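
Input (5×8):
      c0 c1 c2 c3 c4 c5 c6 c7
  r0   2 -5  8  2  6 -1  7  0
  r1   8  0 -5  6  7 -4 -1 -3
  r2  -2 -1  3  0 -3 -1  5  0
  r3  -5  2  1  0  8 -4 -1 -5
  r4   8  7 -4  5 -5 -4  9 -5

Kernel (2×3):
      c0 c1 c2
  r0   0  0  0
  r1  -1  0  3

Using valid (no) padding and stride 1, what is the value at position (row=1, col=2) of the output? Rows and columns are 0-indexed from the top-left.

The receptive field on the input at this output position is [-5 6 7 / 3 0 -3]. Elementwise product with the kernel and sum: 3·-1 + -3·3.

-12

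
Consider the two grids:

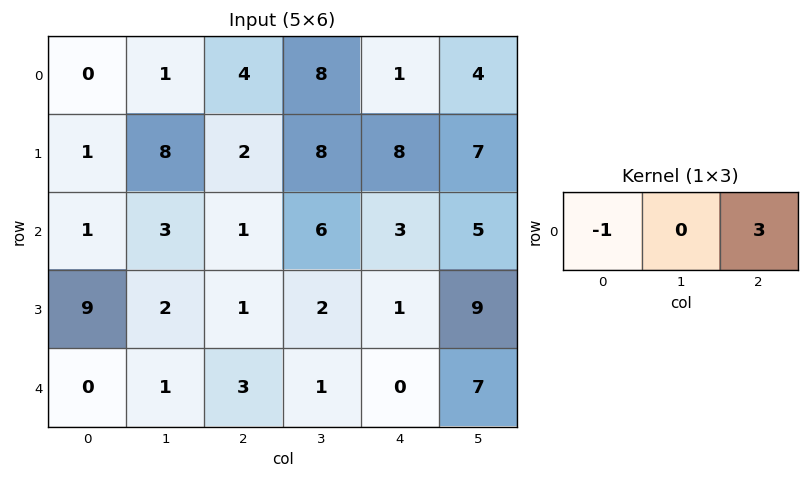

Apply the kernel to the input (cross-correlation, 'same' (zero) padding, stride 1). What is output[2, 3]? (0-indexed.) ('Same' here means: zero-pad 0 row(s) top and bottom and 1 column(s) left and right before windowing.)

The receptive field on the zero-padded input at this output position is [1 6 3]. Elementwise product with the kernel and sum: 1·-1 + 3·3.

8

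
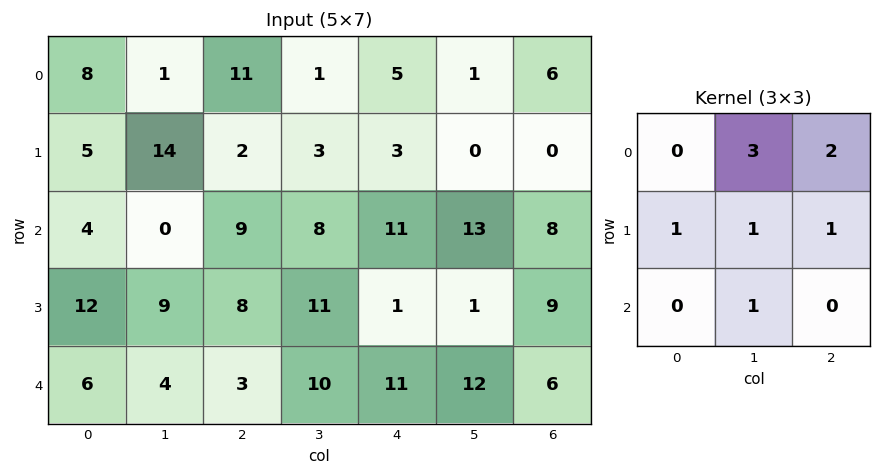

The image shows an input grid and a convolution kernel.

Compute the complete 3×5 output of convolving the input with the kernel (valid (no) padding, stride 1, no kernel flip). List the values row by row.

Output[0,0]: The receptive field on the input at this output position is [8 1 11 / 5 14 2 / 4 0 9]. Elementwise product with the kernel and sum: 1·3 + 11·2 + 5·1 + 14·1 + 2·1 + 0·1.

46 63 29 34 31
68 37 54 42 33
51 74 76 83 78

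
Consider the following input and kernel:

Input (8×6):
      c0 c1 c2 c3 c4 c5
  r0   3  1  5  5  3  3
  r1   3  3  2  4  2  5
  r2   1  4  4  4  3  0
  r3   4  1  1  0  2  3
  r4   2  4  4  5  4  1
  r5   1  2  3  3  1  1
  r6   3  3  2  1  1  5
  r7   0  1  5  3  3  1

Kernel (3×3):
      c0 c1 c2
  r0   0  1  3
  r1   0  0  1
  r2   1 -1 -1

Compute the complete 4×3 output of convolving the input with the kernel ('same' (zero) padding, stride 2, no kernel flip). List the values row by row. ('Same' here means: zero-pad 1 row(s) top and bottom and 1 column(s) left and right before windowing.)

Output[0,0]: The receptive field on the zero-padded input at this output position is [0 0 0 / 0 3 1 / 0 3 3]. Elementwise product with the kernel and sum: 0·1 + 0·3 + 1·1 + 0·1 + 3·-1 + 3·-1.

-5 2 0
11 18 12
8 2 13
9 6 8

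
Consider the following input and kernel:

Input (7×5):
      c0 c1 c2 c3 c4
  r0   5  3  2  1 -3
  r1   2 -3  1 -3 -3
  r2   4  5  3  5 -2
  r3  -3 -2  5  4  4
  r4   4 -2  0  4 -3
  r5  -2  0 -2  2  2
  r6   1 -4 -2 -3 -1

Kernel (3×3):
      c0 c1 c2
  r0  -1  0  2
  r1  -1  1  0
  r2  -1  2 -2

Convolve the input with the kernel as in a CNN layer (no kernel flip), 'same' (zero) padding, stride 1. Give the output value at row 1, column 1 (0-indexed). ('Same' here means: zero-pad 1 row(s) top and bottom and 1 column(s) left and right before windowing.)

-6

The receptive field on the zero-padded input at this output position is [5 3 2 / 2 -3 1 / 4 5 3]. Elementwise product with the kernel and sum: 5·-1 + 2·2 + 2·-1 + -3·1 + 4·-1 + 5·2 + 3·-2.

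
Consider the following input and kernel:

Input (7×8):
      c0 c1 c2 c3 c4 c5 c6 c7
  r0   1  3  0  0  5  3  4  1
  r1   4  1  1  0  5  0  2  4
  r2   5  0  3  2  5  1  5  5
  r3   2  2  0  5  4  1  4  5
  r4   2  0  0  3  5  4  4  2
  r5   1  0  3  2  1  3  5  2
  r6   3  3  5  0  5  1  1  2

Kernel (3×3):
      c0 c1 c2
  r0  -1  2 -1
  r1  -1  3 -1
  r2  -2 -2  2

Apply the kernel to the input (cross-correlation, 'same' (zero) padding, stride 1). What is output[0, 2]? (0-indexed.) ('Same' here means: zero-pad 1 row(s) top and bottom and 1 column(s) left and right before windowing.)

The receptive field on the zero-padded input at this output position is [0 0 0 / 3 0 0 / 1 1 0]. Elementwise product with the kernel and sum: 0·-1 + 0·2 + 0·-1 + 3·-1 + 0·3 + 0·-1 + 1·-2 + 1·-2 + 0·2.

-7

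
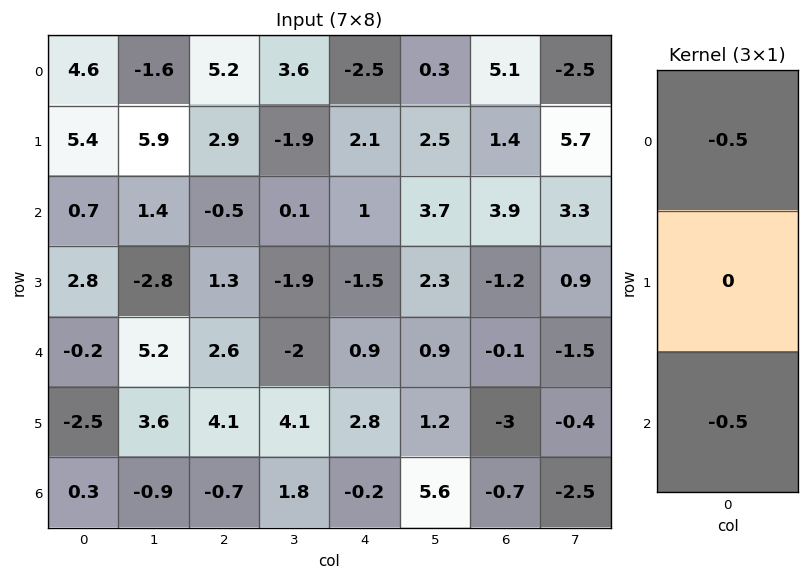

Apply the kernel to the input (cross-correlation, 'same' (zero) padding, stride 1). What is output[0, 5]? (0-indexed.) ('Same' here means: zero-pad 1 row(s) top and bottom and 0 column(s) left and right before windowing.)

The receptive field on the zero-padded input at this output position is [0 / 0.3 / 2.5]. Elementwise product with the kernel and sum: 0·-0.5 + 2.5·-0.5.

-1.25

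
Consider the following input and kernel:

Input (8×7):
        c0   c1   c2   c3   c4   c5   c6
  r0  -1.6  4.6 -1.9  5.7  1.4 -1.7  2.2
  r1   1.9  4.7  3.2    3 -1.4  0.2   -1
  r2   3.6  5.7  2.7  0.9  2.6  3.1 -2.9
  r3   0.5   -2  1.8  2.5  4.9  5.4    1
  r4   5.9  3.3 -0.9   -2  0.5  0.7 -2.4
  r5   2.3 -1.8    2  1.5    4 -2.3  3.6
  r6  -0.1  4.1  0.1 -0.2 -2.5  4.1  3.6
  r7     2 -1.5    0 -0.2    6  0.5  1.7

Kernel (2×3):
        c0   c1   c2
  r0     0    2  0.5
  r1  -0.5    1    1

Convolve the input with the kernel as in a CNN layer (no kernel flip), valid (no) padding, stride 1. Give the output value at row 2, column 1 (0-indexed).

The receptive field on the input at this output position is [5.7 2.7 0.9 / -2 1.8 2.5]. Elementwise product with the kernel and sum: 2.7·2 + 0.9·0.5 + -2·-0.5 + 1.8·1 + 2.5·1.

11.15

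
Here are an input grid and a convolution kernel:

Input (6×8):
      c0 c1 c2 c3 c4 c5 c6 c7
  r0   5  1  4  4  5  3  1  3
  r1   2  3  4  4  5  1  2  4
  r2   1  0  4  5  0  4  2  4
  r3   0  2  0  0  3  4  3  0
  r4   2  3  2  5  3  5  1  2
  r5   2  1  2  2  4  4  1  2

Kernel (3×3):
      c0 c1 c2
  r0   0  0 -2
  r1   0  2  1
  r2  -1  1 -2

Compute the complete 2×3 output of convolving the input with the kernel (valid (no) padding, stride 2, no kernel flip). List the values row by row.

-7 4 2
-7 0 7

Output[0,0]: The receptive field on the input at this output position is [5 1 4 / 2 3 4 / 1 0 4]. Elementwise product with the kernel and sum: 4·-2 + 3·2 + 4·1 + 1·-1 + 0·1 + 4·-2.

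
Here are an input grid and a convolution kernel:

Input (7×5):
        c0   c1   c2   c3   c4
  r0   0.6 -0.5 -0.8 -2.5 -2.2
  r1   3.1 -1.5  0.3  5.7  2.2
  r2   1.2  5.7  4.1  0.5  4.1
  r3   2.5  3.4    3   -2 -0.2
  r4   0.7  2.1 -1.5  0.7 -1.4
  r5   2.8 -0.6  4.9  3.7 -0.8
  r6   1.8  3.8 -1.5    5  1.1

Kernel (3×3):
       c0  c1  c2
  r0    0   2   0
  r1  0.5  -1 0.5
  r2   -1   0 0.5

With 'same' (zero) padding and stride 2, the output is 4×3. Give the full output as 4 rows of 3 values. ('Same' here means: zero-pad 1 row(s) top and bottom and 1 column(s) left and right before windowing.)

Output[0,0]: The receptive field on the zero-padded input at this output position is [0 0 0 / 0 0.6 -0.5 / 0 3.1 -1.5]. Elementwise product with the kernel and sum: 0·2 + 0·0.5 + 0.6·-1 + -0.5·0.5 + 0·-1 + -1.5·0.5.

-1.6 3.65 -4.75
9.55 -4.8 2.55
5.05 11.35 -2.35
5.7 15.7 -0.2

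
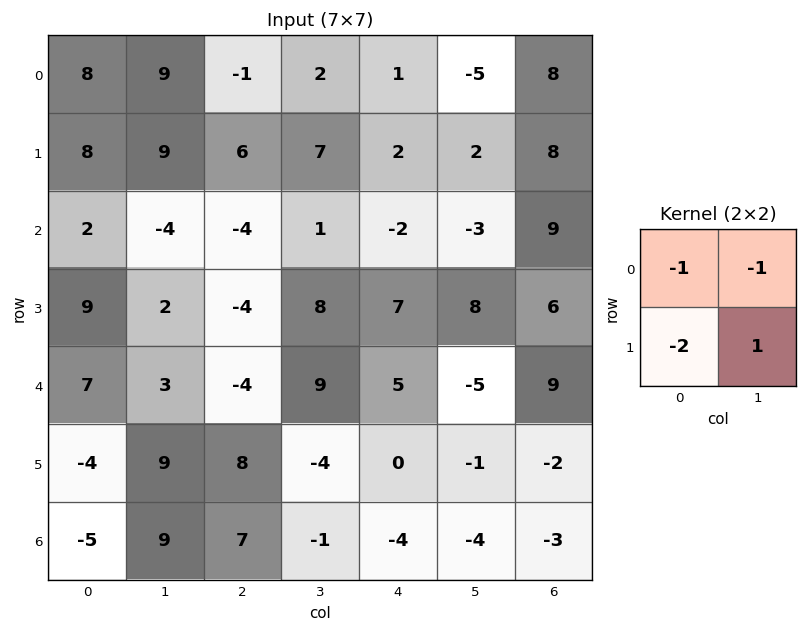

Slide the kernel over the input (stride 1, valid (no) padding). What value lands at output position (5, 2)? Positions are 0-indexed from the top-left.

-19

The receptive field on the input at this output position is [8 -4 / 7 -1]. Elementwise product with the kernel and sum: 8·-1 + -4·-1 + 7·-2 + -1·1.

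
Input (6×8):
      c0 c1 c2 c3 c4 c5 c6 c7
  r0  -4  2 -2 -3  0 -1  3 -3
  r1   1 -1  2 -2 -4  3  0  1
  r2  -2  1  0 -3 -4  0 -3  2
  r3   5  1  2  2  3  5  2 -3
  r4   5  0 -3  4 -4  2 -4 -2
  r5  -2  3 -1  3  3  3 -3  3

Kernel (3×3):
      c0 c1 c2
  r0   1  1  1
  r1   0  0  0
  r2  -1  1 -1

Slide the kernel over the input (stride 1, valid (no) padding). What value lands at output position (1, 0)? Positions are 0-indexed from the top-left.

The receptive field on the input at this output position is [1 -1 2 / -2 1 0 / 5 1 2]. Elementwise product with the kernel and sum: 1·1 + -1·1 + 2·1 + 5·-1 + 1·1 + 2·-1.

-4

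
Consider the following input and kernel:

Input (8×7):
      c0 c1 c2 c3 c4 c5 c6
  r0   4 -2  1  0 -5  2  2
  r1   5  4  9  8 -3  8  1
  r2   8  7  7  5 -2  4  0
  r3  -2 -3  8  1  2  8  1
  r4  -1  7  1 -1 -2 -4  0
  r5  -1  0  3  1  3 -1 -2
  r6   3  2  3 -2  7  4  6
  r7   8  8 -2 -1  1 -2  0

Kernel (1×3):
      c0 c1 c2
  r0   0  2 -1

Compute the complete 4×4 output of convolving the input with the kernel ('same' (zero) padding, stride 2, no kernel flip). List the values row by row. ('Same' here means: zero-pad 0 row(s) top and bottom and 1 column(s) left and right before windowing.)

10 2 -12 4
9 9 -8 0
-9 3 0 0
4 8 10 12

Output[0,0]: The receptive field on the zero-padded input at this output position is [0 4 -2]. Elementwise product with the kernel and sum: 4·2 + -2·-1.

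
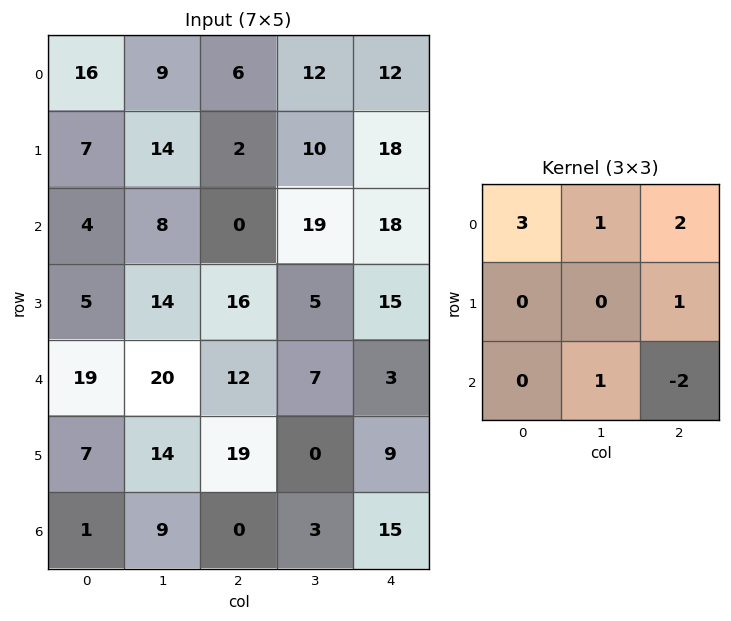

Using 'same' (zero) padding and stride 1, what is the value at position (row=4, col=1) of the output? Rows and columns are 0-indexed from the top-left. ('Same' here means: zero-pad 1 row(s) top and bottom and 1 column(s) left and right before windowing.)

49

The receptive field on the zero-padded input at this output position is [5 14 16 / 19 20 12 / 7 14 19]. Elementwise product with the kernel and sum: 5·3 + 14·1 + 16·2 + 12·1 + 14·1 + 19·-2.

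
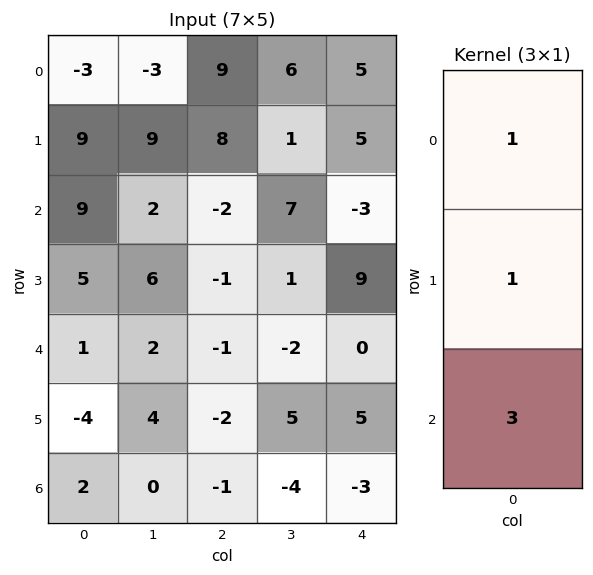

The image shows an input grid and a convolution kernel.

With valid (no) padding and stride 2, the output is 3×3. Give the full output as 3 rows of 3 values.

33 11 1
17 -6 6
3 -6 -4

Output[0,0]: The receptive field on the input at this output position is [-3 / 9 / 9]. Elementwise product with the kernel and sum: -3·1 + 9·1 + 9·3.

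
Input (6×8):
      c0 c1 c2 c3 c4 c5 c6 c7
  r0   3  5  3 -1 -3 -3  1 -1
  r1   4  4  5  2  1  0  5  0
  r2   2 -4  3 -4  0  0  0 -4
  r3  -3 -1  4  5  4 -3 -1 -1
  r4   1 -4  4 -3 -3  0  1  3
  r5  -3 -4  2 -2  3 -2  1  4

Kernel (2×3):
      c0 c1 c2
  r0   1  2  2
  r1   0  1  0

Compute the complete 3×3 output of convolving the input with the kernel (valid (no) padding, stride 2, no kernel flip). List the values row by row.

23 -3 -7
-1 0 -3
-3 -10 -3

Output[0,0]: The receptive field on the input at this output position is [3 5 3 / 4 4 5]. Elementwise product with the kernel and sum: 3·1 + 5·2 + 3·2 + 4·1.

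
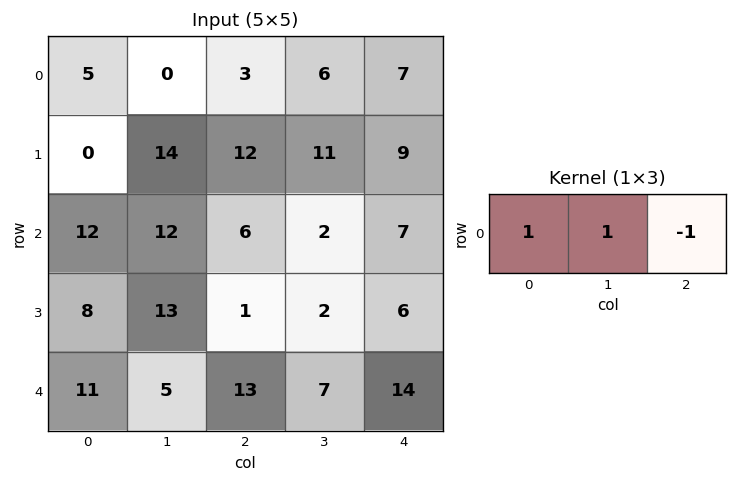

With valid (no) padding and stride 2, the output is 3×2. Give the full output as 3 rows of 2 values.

Output[0,0]: The receptive field on the input at this output position is [5 0 3]. Elementwise product with the kernel and sum: 5·1 + 0·1 + 3·-1.

2 2
18 1
3 6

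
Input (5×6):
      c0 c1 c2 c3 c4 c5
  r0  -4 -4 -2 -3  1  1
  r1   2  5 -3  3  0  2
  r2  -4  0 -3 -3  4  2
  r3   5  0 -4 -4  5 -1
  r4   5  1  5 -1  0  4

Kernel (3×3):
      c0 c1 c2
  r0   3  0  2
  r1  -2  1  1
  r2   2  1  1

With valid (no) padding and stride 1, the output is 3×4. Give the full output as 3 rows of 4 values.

Output[0,0]: The receptive field on the input at this output position is [-4 -4 -2 / 2 5 -3 / -4 0 -3]. Elementwise product with the kernel and sum: -4·3 + -2·2 + 2·-2 + 5·1 + -3·1 + -4·2 + 0·1 + -3·1.
Output[0,1]: The receptive field on the input at this output position is [-4 -2 -3 / 5 -3 3 / 0 -3 -3]. Elementwise product with the kernel and sum: -4·3 + -3·2 + 5·-2 + -3·1 + 3·1 + 0·2 + -3·1 + -3·1.

-29 -34 0 -11
11 7 -9 21
-16 -8 17 9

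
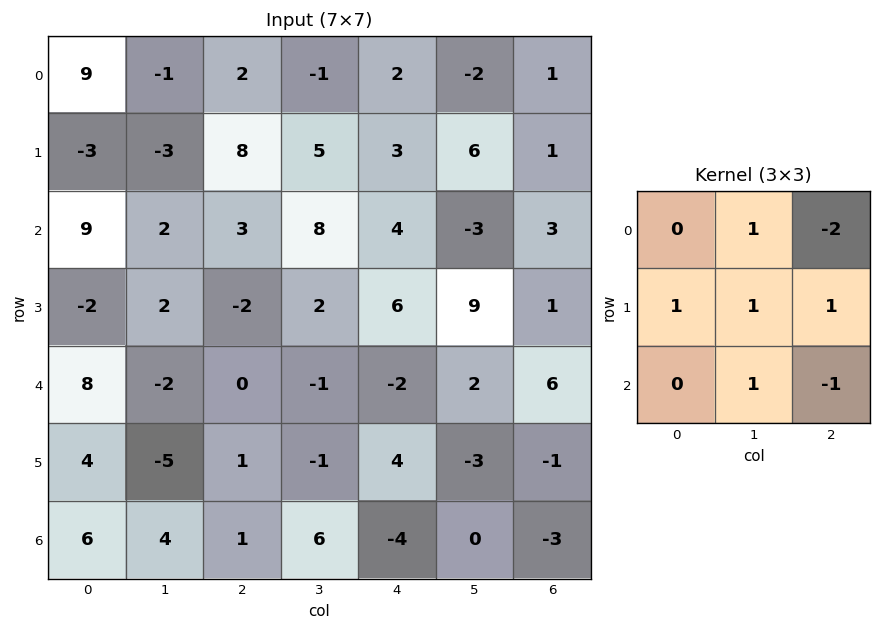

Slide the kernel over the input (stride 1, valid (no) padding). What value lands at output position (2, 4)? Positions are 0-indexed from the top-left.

The receptive field on the input at this output position is [4 -3 3 / 6 9 1 / -2 2 6]. Elementwise product with the kernel and sum: -3·1 + 3·-2 + 6·1 + 9·1 + 1·1 + 2·1 + 6·-1.

3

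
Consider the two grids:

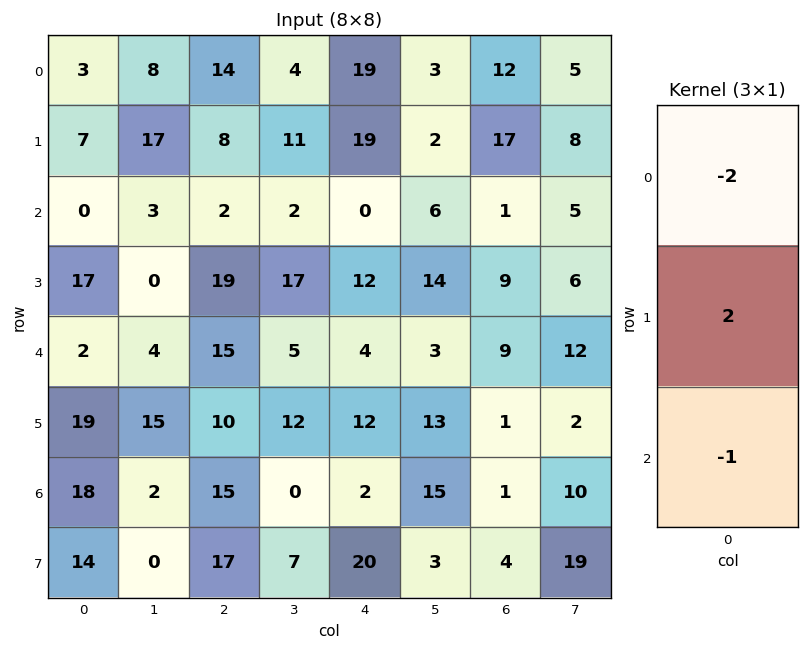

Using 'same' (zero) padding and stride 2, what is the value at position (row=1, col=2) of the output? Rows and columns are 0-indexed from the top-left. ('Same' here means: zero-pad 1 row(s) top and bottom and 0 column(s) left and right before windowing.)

-50

The receptive field on the zero-padded input at this output position is [19 / 0 / 12]. Elementwise product with the kernel and sum: 19·-2 + 0·2 + 12·-1.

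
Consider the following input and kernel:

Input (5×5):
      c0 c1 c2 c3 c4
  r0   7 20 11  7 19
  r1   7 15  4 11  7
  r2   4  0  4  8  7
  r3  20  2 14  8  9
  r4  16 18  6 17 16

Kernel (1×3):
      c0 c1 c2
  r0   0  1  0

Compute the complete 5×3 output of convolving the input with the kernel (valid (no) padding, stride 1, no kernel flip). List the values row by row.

Output[0,0]: The receptive field on the input at this output position is [7 20 11]. Elementwise product with the kernel and sum: 20·1.

20 11 7
15 4 11
0 4 8
2 14 8
18 6 17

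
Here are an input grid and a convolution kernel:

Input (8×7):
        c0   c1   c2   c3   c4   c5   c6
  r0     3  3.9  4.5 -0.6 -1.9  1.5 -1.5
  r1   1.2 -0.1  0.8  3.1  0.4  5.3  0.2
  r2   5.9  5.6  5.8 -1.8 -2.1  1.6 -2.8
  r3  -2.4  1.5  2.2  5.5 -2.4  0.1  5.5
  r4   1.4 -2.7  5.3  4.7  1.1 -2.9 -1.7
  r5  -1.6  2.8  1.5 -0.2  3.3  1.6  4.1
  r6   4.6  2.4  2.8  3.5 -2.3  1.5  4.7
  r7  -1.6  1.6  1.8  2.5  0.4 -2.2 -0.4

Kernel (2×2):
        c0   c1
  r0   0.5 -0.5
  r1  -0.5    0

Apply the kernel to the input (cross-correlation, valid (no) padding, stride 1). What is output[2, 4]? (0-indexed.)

-0.65

The receptive field on the input at this output position is [-2.1 1.6 / -2.4 0.1]. Elementwise product with the kernel and sum: -2.1·0.5 + 1.6·-0.5 + -2.4·-0.5.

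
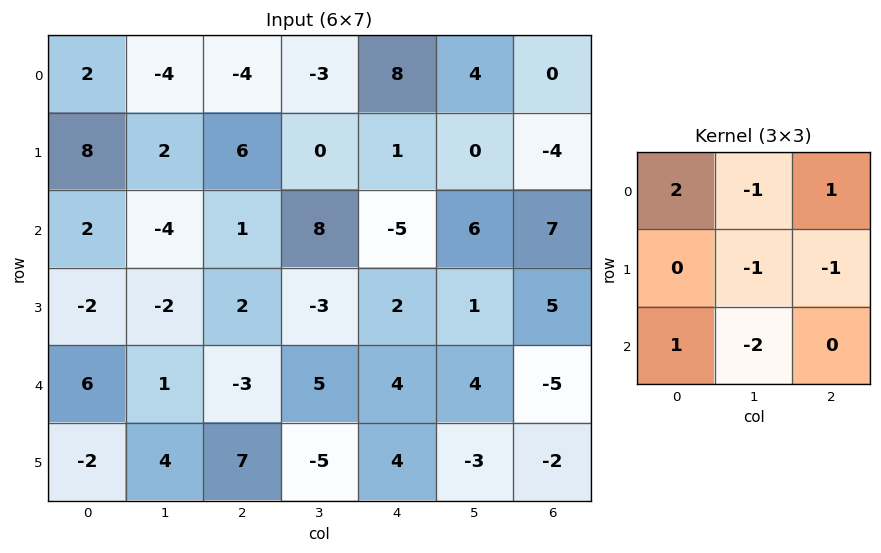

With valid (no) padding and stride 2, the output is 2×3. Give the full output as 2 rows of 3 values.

Output[0,0]: The receptive field on the input at this output position is [2 -4 -4 / 8 2 6 / 2 -4 1]. Elementwise product with the kernel and sum: 2·2 + -4·-1 + -4·1 + 2·-1 + 6·-1 + 2·1 + -4·-2.

6 -13 -1
13 -23 -19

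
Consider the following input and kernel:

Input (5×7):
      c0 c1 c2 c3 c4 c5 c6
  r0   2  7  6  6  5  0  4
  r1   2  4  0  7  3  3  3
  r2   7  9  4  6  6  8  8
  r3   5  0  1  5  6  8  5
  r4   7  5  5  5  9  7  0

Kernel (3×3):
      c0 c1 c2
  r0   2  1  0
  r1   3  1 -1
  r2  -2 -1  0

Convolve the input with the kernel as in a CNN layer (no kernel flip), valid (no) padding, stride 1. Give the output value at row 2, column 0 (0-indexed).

The receptive field on the input at this output position is [7 9 4 / 5 0 1 / 7 5 5]. Elementwise product with the kernel and sum: 7·2 + 9·1 + 5·3 + 0·1 + 1·-1 + 7·-2 + 5·-1.

18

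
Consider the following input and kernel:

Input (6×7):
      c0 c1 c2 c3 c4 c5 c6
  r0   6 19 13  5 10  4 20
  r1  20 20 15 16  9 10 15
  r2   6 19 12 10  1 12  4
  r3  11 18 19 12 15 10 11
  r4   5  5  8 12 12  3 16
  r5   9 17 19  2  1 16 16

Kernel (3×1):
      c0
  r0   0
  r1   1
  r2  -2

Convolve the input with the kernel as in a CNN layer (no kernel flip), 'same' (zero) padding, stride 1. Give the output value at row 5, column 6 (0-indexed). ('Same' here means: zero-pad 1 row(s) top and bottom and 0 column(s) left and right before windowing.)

16

The receptive field on the zero-padded input at this output position is [16 / 16 / 0]. Elementwise product with the kernel and sum: 16·1 + 0·-2.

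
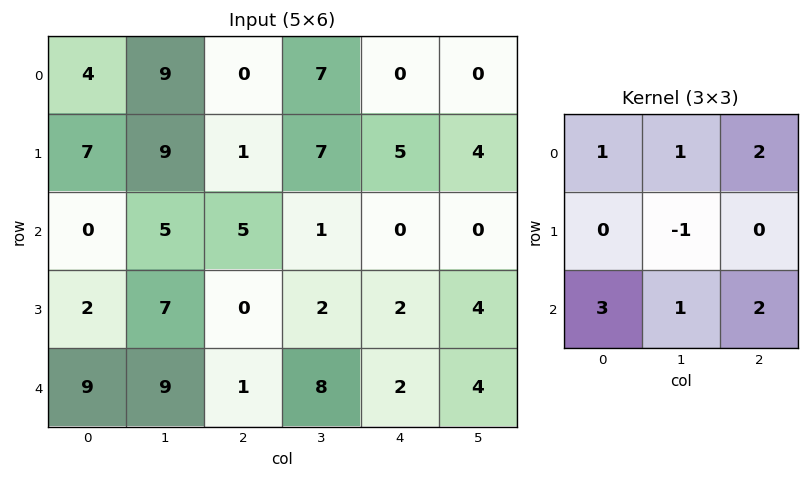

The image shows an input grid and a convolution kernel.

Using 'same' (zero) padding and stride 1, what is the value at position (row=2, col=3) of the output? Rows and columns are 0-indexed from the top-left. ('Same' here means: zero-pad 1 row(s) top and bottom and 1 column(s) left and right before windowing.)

23

The receptive field on the zero-padded input at this output position is [1 7 5 / 5 1 0 / 0 2 2]. Elementwise product with the kernel and sum: 1·1 + 7·1 + 5·2 + 1·-1 + 0·3 + 2·1 + 2·2.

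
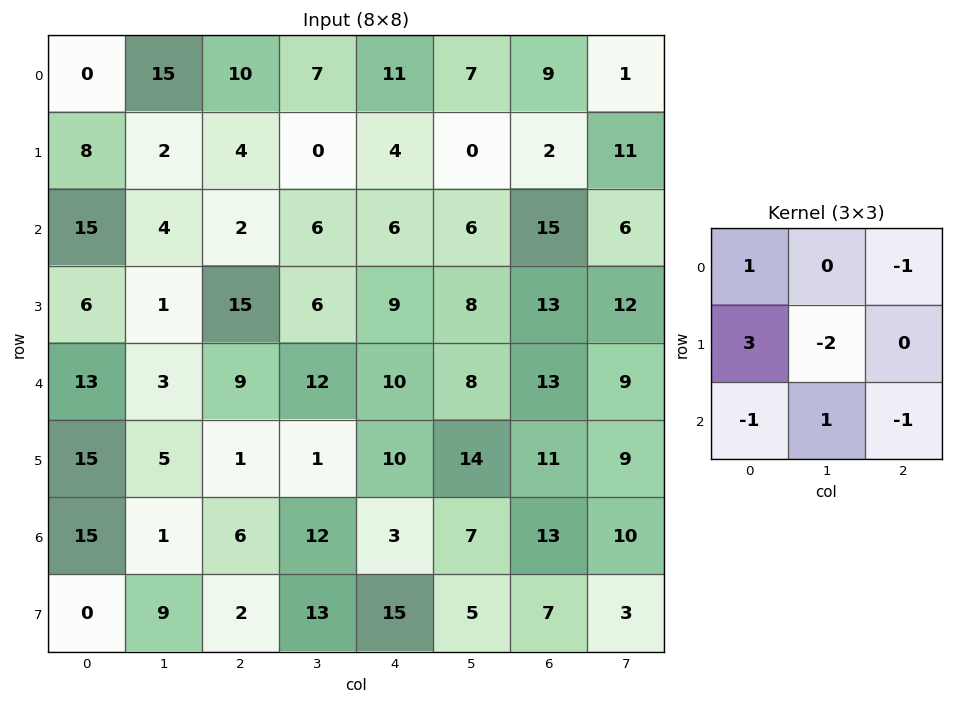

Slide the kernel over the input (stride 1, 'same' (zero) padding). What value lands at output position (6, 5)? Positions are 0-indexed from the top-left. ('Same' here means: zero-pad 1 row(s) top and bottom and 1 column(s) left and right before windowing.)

The receptive field on the zero-padded input at this output position is [10 14 11 / 3 7 13 / 15 5 7]. Elementwise product with the kernel and sum: 10·1 + 11·-1 + 3·3 + 7·-2 + 15·-1 + 5·1 + 7·-1.

-23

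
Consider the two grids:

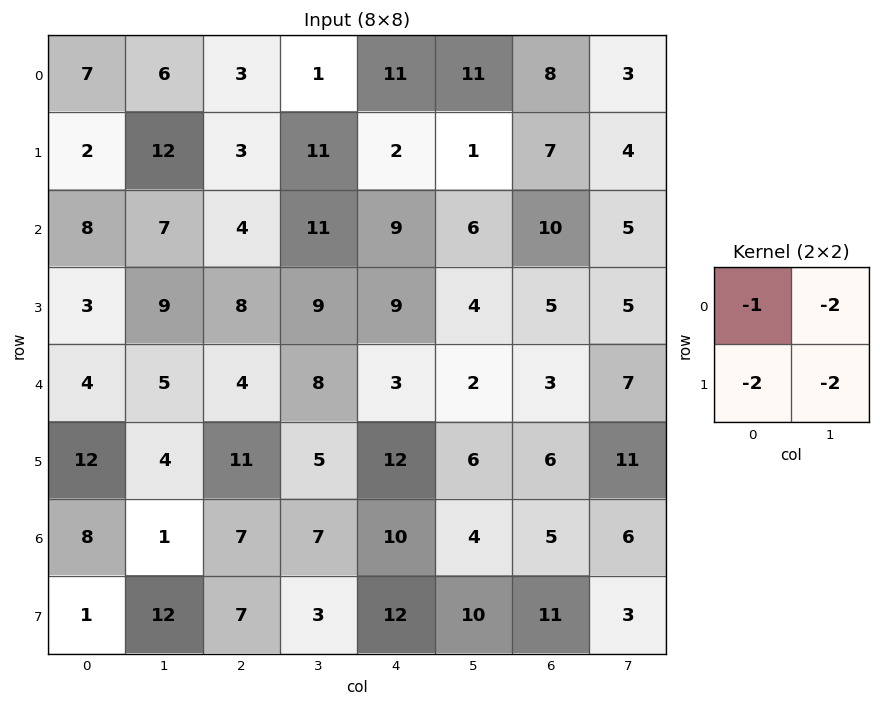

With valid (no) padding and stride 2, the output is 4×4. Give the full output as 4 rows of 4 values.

Output[0,0]: The receptive field on the input at this output position is [7 6 / 2 12]. Elementwise product with the kernel and sum: 7·-1 + 6·-2 + 2·-2 + 12·-2.
Output[0,1]: The receptive field on the input at this output position is [3 1 / 3 11]. Elementwise product with the kernel and sum: 3·-1 + 1·-2 + 3·-2 + 11·-2.

-47 -33 -39 -36
-46 -60 -47 -40
-46 -52 -43 -51
-36 -41 -62 -45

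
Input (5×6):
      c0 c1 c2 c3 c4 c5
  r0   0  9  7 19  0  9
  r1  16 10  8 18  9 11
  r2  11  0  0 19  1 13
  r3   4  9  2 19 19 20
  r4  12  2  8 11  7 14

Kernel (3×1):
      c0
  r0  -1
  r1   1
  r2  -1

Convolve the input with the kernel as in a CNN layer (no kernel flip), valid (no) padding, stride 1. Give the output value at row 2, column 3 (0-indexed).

-11

The receptive field on the input at this output position is [19 / 19 / 11]. Elementwise product with the kernel and sum: 19·-1 + 19·1 + 11·-1.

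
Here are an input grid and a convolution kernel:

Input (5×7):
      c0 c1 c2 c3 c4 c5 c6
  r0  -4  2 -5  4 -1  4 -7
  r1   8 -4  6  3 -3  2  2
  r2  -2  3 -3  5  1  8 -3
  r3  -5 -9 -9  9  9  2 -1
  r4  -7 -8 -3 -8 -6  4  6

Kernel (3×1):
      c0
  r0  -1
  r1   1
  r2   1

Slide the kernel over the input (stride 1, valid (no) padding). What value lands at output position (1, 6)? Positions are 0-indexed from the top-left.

The receptive field on the input at this output position is [2 / -3 / -1]. Elementwise product with the kernel and sum: 2·-1 + -3·1 + -1·1.

-6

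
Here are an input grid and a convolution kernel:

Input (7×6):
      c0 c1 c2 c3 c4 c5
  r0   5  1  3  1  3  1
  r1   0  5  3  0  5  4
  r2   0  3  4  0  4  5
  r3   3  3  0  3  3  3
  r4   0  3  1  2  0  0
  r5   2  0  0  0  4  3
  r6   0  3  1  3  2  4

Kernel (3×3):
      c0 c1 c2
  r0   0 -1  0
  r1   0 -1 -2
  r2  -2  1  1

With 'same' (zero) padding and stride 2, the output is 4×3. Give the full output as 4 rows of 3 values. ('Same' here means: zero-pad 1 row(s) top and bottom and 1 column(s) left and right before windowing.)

Output[0,0]: The receptive field on the zero-padded input at this output position is [0 0 0 / 0 5 1 / 0 0 5]. Elementwise product with the kernel and sum: 0·-1 + 5·-1 + 1·-2 + 0·-2 + 0·1 + 5·1.

-2 -12 4
0 -10 -19
-7 -5 4
-8 -7 -14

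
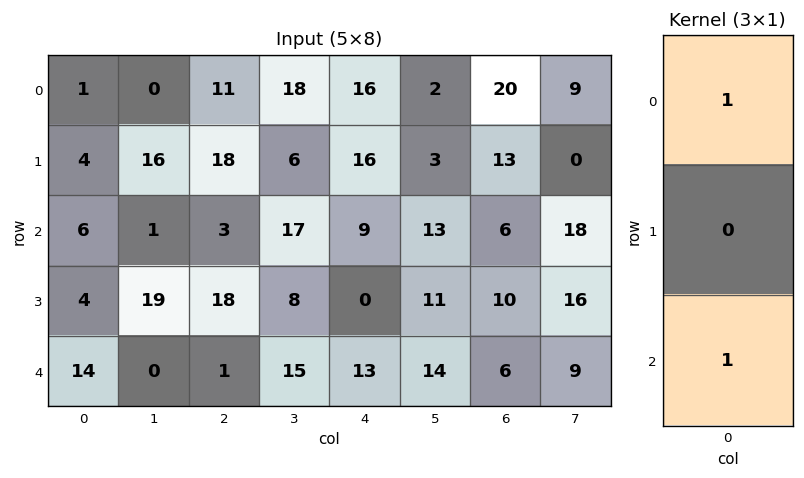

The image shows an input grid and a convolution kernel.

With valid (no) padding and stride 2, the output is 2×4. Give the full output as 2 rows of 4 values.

Output[0,0]: The receptive field on the input at this output position is [1 / 4 / 6]. Elementwise product with the kernel and sum: 1·1 + 6·1.
Output[0,1]: The receptive field on the input at this output position is [11 / 18 / 3]. Elementwise product with the kernel and sum: 11·1 + 3·1.

7 14 25 26
20 4 22 12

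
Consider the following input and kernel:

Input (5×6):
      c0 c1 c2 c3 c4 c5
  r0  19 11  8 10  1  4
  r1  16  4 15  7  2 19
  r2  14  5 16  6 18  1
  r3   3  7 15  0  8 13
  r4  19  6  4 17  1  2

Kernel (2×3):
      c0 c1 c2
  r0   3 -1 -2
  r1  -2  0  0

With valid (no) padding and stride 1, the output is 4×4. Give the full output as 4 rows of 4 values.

Output[0,0]: The receptive field on the input at this output position is [19 11 8 / 16 4 15]. Elementwise product with the kernel and sum: 19·3 + 11·-1 + 8·-2 + 16·-2.
Output[0,1]: The receptive field on the input at this output position is [11 8 10 / 4 15 7]. Elementwise product with the kernel and sum: 11·3 + 8·-1 + 10·-2 + 4·-2.

-2 -3 -18 7
-14 -27 2 -31
-1 -27 -24 -2
-66 -6 21 -68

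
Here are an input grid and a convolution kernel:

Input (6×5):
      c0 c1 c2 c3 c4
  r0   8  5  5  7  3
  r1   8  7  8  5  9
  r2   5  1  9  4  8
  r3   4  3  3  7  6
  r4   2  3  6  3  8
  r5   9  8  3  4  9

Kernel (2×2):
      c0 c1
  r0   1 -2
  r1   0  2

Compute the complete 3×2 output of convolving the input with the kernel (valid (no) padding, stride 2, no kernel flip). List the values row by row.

12 1
9 15
12 8

Output[0,0]: The receptive field on the input at this output position is [8 5 / 8 7]. Elementwise product with the kernel and sum: 8·1 + 5·-2 + 7·2.
Output[0,1]: The receptive field on the input at this output position is [5 7 / 8 5]. Elementwise product with the kernel and sum: 5·1 + 7·-2 + 5·2.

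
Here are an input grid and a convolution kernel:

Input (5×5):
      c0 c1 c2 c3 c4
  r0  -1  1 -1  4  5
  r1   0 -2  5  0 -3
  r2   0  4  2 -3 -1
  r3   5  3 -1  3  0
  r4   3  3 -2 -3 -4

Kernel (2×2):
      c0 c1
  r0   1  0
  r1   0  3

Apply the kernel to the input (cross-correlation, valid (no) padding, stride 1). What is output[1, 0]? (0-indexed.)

12

The receptive field on the input at this output position is [0 -2 / 0 4]. Elementwise product with the kernel and sum: 0·1 + 4·3.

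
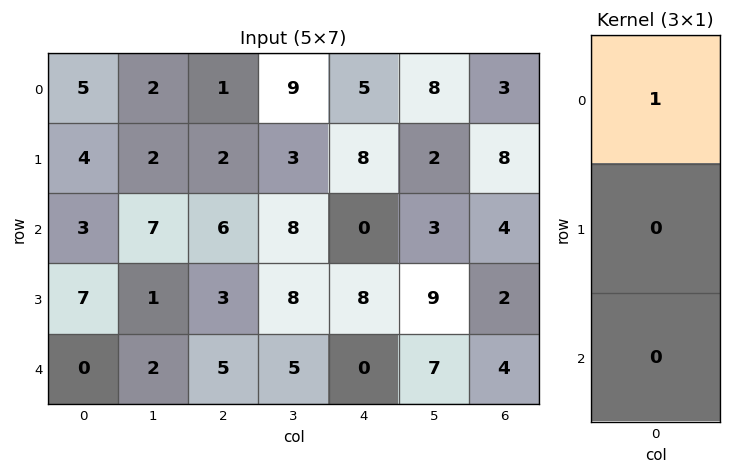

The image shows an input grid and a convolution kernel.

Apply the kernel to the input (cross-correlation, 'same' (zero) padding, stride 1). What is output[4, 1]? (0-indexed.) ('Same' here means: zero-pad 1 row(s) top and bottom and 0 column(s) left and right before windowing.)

The receptive field on the zero-padded input at this output position is [1 / 2 / 0]. Elementwise product with the kernel and sum: 1·1.

1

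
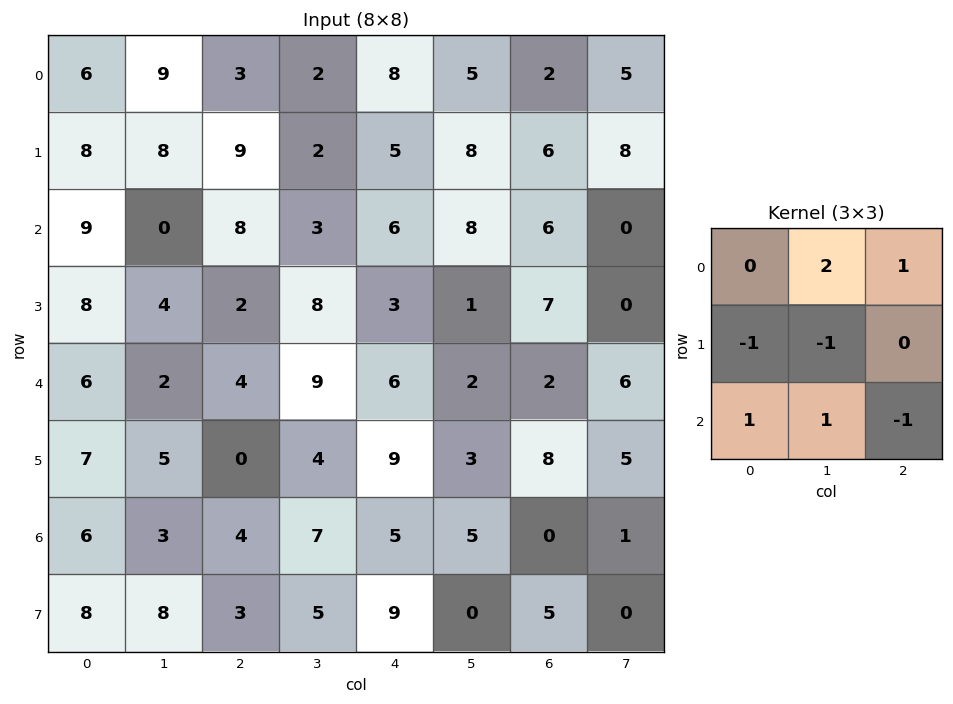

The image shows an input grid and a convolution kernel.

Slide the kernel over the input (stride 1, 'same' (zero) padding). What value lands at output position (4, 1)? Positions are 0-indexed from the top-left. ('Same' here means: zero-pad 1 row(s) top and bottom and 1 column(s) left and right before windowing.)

The receptive field on the zero-padded input at this output position is [8 4 2 / 6 2 4 / 7 5 0]. Elementwise product with the kernel and sum: 4·2 + 2·1 + 6·-1 + 2·-1 + 7·1 + 5·1 + 0·-1.

14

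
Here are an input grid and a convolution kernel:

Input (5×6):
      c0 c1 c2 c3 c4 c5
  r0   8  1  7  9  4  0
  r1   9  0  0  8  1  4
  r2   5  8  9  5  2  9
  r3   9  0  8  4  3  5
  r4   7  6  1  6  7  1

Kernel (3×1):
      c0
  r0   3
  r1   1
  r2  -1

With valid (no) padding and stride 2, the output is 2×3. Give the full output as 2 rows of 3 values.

Output[0,0]: The receptive field on the input at this output position is [8 / 9 / 5]. Elementwise product with the kernel and sum: 8·3 + 9·1 + 5·-1.
Output[0,1]: The receptive field on the input at this output position is [7 / 0 / 9]. Elementwise product with the kernel and sum: 7·3 + 0·1 + 9·-1.

28 12 11
17 34 2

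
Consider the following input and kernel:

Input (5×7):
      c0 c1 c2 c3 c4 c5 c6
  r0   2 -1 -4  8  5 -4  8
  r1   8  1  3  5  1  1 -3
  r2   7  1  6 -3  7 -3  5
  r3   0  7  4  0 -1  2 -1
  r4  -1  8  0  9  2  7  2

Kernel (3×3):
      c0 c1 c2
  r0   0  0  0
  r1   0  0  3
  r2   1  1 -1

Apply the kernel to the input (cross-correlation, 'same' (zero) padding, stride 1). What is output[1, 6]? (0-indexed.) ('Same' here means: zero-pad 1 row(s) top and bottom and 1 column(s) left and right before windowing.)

The receptive field on the zero-padded input at this output position is [-4 8 0 / 1 -3 0 / -3 5 0]. Elementwise product with the kernel and sum: 0·3 + -3·1 + 5·1 + 0·-1.

2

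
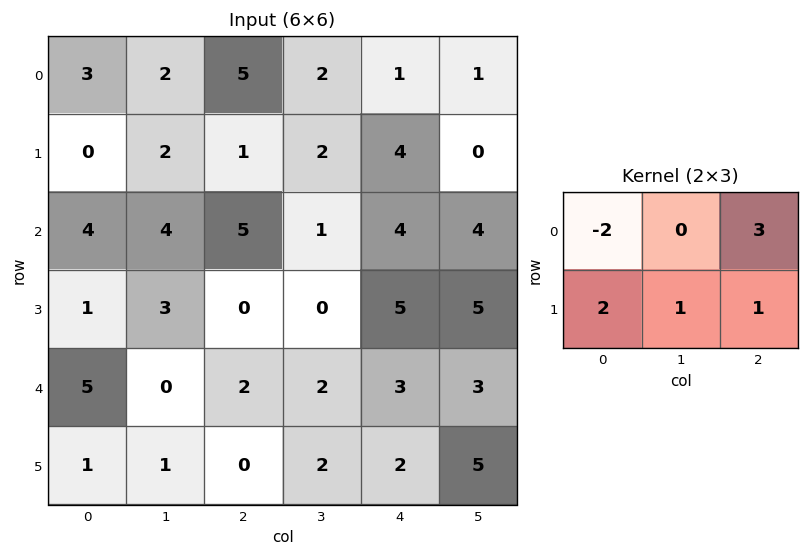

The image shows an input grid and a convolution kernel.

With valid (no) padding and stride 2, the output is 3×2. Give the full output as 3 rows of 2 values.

12 1
12 7
-1 9

Output[0,0]: The receptive field on the input at this output position is [3 2 5 / 0 2 1]. Elementwise product with the kernel and sum: 3·-2 + 5·3 + 0·2 + 2·1 + 1·1.
Output[0,1]: The receptive field on the input at this output position is [5 2 1 / 1 2 4]. Elementwise product with the kernel and sum: 5·-2 + 1·3 + 1·2 + 2·1 + 4·1.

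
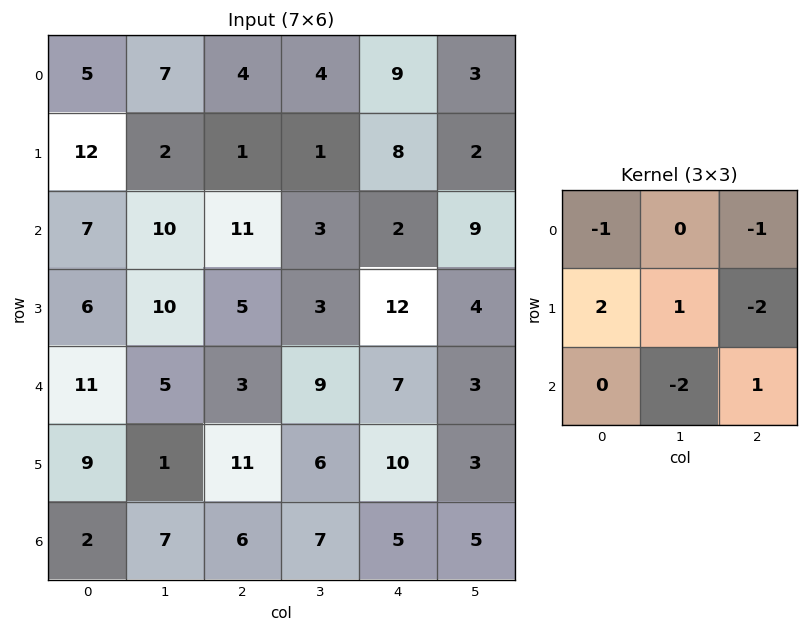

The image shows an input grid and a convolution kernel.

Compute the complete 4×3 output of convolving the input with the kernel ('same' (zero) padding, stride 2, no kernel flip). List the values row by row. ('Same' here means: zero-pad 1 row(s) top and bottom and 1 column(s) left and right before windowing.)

Output[0,0]: The receptive field on the zero-padded input at this output position is [0 0 0 / 0 5 7 / 0 12 2]. Elementwise product with the kernel and sum: 0·-1 + 0·-1 + 0·2 + 5·1 + 7·-2 + 12·-2 + 2·1.
Output[0,1]: The receptive field on the zero-padded input at this output position is [0 0 0 / 7 4 4 / 2 1 1]. Elementwise product with the kernel and sum: 0·-1 + 0·-1 + 7·2 + 4·1 + 4·-2 + 1·-2 + 1·1.

-31 9 -3
-17 15 -33
-26 -34 -5
-13 -1 0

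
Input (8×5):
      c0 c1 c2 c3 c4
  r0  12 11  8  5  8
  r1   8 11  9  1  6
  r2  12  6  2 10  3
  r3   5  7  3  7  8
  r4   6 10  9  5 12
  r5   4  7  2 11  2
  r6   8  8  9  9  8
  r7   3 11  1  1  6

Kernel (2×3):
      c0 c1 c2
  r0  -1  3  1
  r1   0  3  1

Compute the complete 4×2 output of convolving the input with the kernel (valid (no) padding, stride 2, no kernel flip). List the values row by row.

71 24
32 60
56 53
59 35

Output[0,0]: The receptive field on the input at this output position is [12 11 8 / 8 11 9]. Elementwise product with the kernel and sum: 12·-1 + 11·3 + 8·1 + 11·3 + 9·1.
Output[0,1]: The receptive field on the input at this output position is [8 5 8 / 9 1 6]. Elementwise product with the kernel and sum: 8·-1 + 5·3 + 8·1 + 1·3 + 6·1.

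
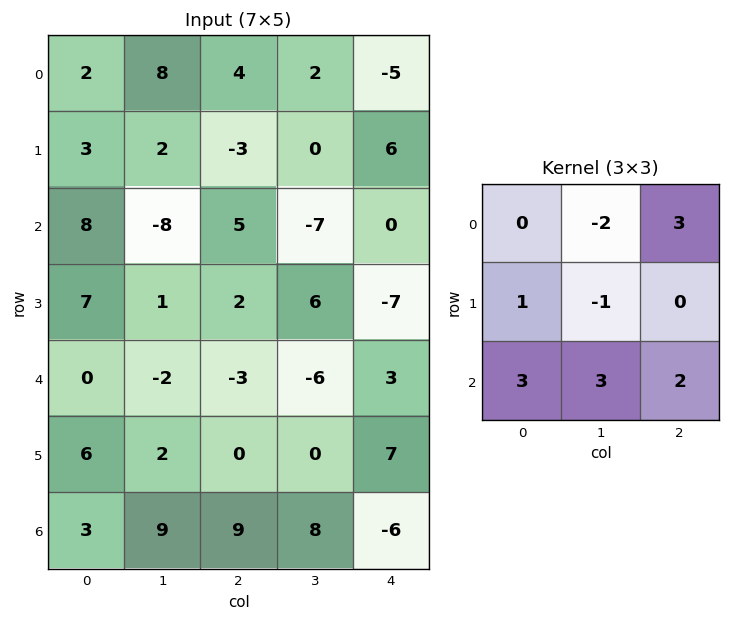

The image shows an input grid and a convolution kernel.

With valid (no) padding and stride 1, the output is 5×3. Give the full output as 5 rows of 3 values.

7 -20 -28
31 14 40
25 -59 -11
30 21 -16
53 60 60

Output[0,0]: The receptive field on the input at this output position is [2 8 4 / 3 2 -3 / 8 -8 5]. Elementwise product with the kernel and sum: 8·-2 + 4·3 + 3·1 + 2·-1 + 8·3 + -8·3 + 5·2.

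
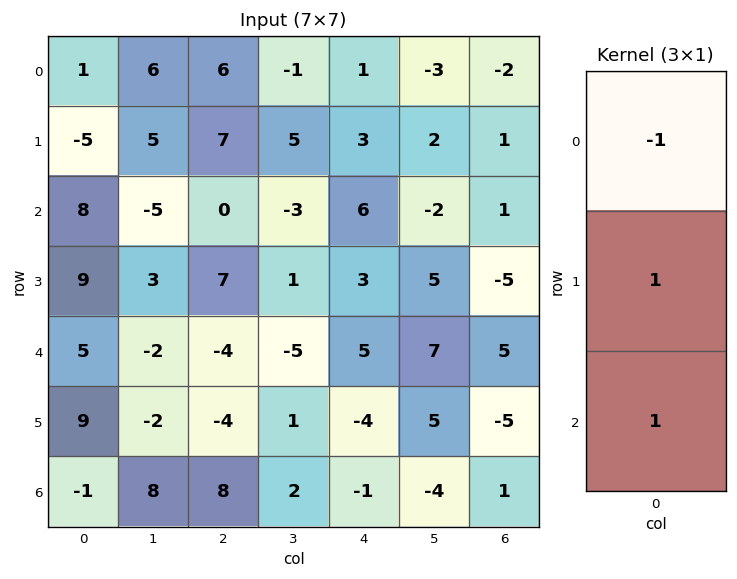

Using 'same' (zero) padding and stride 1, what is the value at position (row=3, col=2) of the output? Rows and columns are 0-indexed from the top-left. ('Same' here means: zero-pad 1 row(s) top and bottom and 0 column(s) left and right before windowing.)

The receptive field on the zero-padded input at this output position is [0 / 7 / -4]. Elementwise product with the kernel and sum: 0·-1 + 7·1 + -4·1.

3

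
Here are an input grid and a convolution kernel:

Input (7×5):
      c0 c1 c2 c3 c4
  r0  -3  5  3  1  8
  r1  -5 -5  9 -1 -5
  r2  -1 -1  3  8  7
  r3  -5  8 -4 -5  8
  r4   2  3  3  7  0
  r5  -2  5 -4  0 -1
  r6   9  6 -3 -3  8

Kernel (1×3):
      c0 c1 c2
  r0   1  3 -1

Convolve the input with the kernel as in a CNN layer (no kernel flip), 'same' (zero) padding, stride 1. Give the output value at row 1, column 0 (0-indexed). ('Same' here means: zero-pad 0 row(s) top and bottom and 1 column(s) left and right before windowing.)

-10

The receptive field on the zero-padded input at this output position is [0 -5 -5]. Elementwise product with the kernel and sum: 0·1 + -5·3 + -5·-1.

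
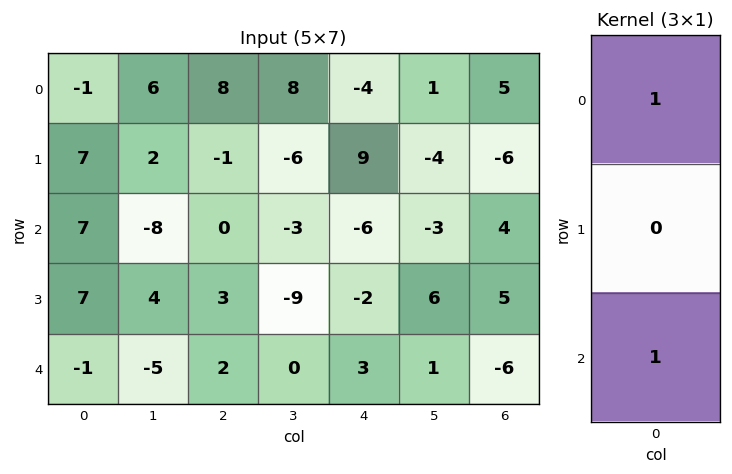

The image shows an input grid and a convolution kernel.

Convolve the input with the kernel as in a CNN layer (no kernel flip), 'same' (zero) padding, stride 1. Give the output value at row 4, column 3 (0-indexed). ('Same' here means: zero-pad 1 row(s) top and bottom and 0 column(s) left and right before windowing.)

The receptive field on the zero-padded input at this output position is [-9 / 0 / 0]. Elementwise product with the kernel and sum: -9·1 + 0·1.

-9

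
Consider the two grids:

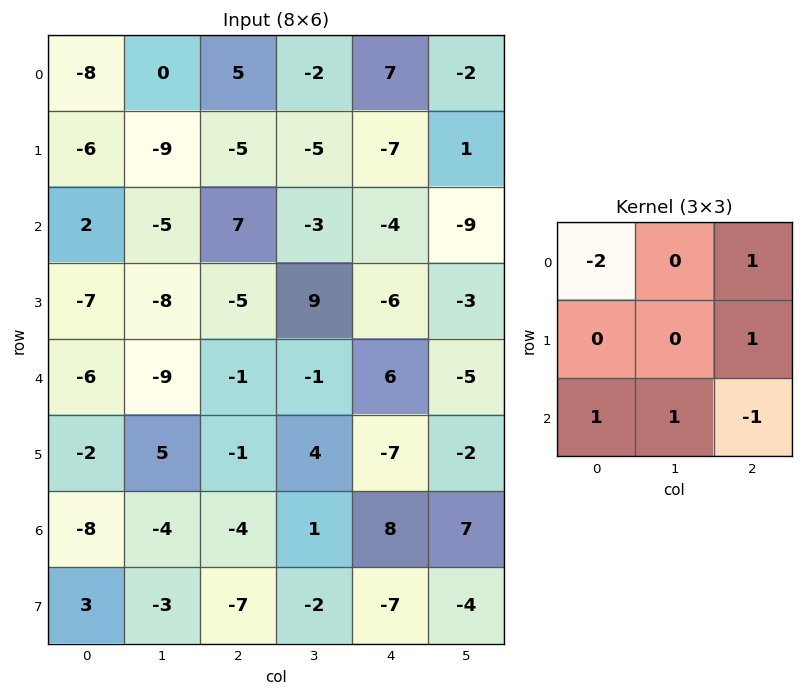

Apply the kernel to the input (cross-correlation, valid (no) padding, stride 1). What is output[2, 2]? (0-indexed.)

The receptive field on the input at this output position is [7 -3 -4 / -5 9 -6 / -1 -1 6]. Elementwise product with the kernel and sum: 7·-2 + -4·1 + -6·1 + -1·1 + -1·1 + 6·-1.

-32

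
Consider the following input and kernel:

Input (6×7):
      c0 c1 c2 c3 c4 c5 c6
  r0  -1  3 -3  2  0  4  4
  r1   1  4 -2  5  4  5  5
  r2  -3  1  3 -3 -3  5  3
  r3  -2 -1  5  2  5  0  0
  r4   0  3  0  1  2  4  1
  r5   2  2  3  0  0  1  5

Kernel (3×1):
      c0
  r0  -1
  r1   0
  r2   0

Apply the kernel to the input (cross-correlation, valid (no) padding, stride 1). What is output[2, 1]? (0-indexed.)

-1

The receptive field on the input at this output position is [1 / -1 / 3]. Elementwise product with the kernel and sum: 1·-1.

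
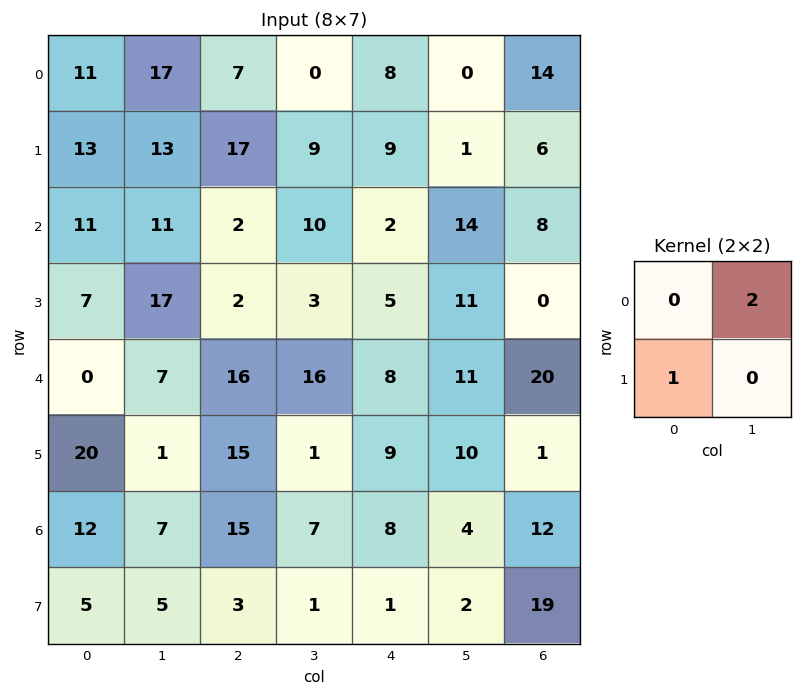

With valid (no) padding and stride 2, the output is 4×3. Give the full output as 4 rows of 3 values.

Output[0,0]: The receptive field on the input at this output position is [11 17 / 13 13]. Elementwise product with the kernel and sum: 17·2 + 13·1.

47 17 9
29 22 33
34 47 31
19 17 9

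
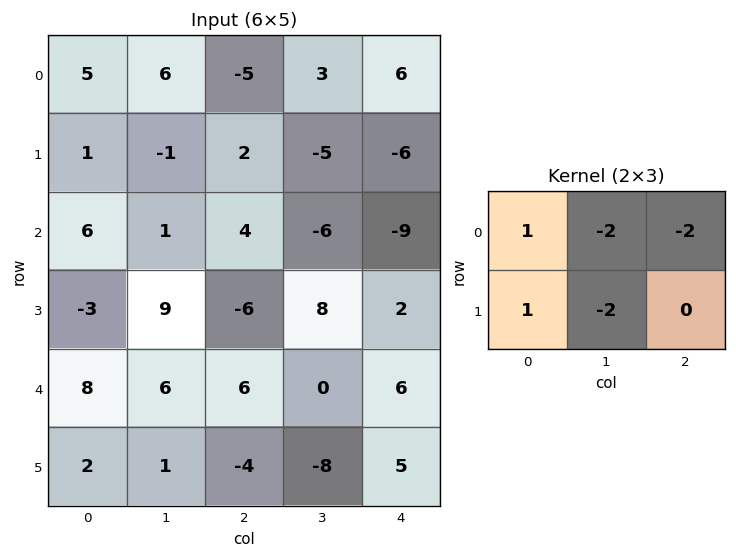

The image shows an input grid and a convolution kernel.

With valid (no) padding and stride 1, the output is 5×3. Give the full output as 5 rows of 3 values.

Output[0,0]: The receptive field on the input at this output position is [5 6 -5 / 1 -1 2]. Elementwise product with the kernel and sum: 5·1 + 6·-2 + -5·-2 + 1·1 + -1·-2.
Output[0,1]: The receptive field on the input at this output position is [6 -5 3 / -1 2 -5]. Elementwise product with the kernel and sum: 6·1 + -5·-2 + 3·-2 + -1·1 + 2·-2.

6 5 -11
3 -2 40
-25 26 12
-13 -1 -20
-16 3 6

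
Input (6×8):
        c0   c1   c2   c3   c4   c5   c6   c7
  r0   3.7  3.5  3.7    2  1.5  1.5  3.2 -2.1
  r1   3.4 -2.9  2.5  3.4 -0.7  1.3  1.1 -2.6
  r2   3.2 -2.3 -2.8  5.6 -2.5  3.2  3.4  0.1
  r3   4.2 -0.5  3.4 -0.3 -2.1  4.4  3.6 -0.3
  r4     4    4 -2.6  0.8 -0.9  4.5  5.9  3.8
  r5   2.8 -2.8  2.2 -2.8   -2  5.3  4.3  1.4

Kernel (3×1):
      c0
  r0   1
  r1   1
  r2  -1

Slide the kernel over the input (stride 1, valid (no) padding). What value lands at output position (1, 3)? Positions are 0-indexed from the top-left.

The receptive field on the input at this output position is [3.4 / 5.6 / -0.3]. Elementwise product with the kernel and sum: 3.4·1 + 5.6·1 + -0.3·-1.

9.3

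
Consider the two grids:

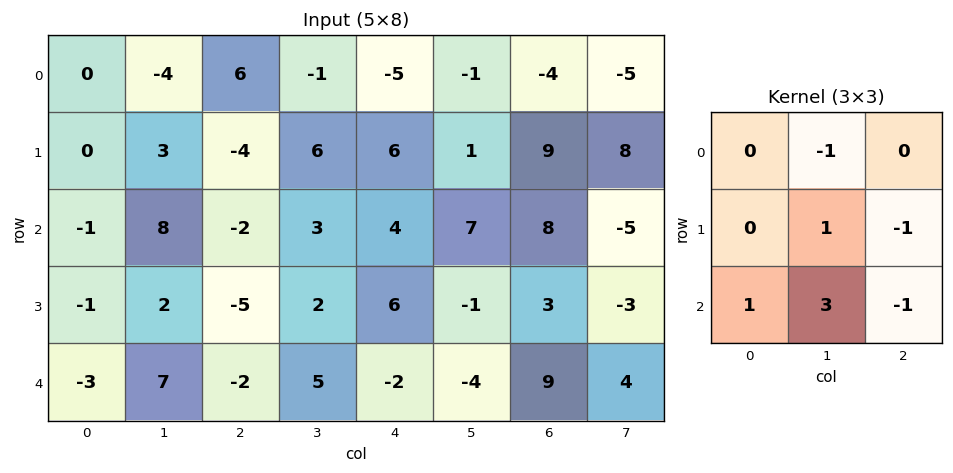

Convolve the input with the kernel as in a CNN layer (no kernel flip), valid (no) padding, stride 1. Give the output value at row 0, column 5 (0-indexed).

41

The receptive field on the input at this output position is [-1 -4 -5 / 1 9 8 / 7 8 -5]. Elementwise product with the kernel and sum: -4·-1 + 9·1 + 8·-1 + 7·1 + 8·3 + -5·-1.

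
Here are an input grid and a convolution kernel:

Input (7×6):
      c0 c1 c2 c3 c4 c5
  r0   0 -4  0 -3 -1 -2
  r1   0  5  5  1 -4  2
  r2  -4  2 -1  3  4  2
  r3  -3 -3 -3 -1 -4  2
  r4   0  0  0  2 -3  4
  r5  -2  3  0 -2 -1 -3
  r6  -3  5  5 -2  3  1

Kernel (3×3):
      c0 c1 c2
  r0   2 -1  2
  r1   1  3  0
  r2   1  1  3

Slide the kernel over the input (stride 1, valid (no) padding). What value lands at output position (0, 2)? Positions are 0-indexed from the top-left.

The receptive field on the input at this output position is [0 -3 -1 / 5 1 -4 / -1 3 4]. Elementwise product with the kernel and sum: 0·2 + -3·-1 + -1·2 + 5·1 + 1·3 + -1·1 + 3·1 + 4·3.

23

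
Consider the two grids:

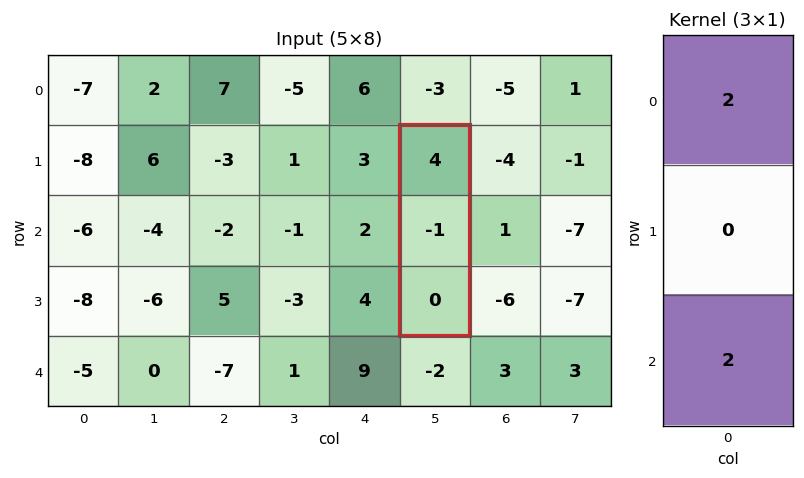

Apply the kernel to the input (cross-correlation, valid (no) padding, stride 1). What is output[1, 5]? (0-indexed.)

8

The receptive field on the input at this output position is [4 / -1 / 0]. Elementwise product with the kernel and sum: 4·2 + 0·2.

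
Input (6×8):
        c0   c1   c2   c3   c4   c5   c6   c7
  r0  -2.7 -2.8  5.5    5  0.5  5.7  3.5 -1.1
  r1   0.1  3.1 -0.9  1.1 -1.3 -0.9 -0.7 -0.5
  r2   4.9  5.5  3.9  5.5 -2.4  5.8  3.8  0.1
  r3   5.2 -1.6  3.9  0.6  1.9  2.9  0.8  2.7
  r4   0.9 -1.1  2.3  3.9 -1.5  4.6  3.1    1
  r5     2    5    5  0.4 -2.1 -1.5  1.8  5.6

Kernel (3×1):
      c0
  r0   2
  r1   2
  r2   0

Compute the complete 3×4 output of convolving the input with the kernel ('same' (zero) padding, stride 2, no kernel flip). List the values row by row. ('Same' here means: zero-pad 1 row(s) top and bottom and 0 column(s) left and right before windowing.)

Output[0,0]: The receptive field on the zero-padded input at this output position is [0 / -2.7 / 0.1]. Elementwise product with the kernel and sum: 0·2 + -2.7·2.

-5.4 11 1 7
10 6 -7.4 6.2
12.2 12.4 0.8 7.8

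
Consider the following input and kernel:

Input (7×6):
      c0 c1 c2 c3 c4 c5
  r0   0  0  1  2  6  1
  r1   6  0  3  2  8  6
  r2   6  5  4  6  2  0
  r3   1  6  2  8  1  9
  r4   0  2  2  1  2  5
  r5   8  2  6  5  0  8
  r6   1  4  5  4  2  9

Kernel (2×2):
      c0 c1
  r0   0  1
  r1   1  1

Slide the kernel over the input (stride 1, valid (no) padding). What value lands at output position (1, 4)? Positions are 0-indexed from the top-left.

8

The receptive field on the input at this output position is [8 6 / 2 0]. Elementwise product with the kernel and sum: 6·1 + 2·1 + 0·1.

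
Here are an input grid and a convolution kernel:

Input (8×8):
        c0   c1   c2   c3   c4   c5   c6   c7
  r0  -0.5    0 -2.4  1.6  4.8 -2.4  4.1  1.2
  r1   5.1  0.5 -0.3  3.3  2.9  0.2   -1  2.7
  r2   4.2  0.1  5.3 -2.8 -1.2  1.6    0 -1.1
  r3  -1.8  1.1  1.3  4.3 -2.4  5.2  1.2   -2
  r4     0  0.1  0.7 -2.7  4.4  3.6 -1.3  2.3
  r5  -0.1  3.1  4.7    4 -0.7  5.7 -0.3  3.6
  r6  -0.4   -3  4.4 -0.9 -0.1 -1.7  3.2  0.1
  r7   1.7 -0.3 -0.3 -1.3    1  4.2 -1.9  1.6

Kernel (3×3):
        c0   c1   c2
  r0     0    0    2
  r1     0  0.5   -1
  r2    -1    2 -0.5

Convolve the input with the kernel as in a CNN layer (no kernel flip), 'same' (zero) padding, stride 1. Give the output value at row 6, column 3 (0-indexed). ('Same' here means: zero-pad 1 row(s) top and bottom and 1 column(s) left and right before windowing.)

-4.55

The receptive field on the zero-padded input at this output position is [4.7 4 -0.7 / 4.4 -0.9 -0.1 / -0.3 -1.3 1]. Elementwise product with the kernel and sum: -0.7·2 + -0.9·0.5 + -0.1·-1 + -0.3·-1 + -1.3·2 + 1·-0.5.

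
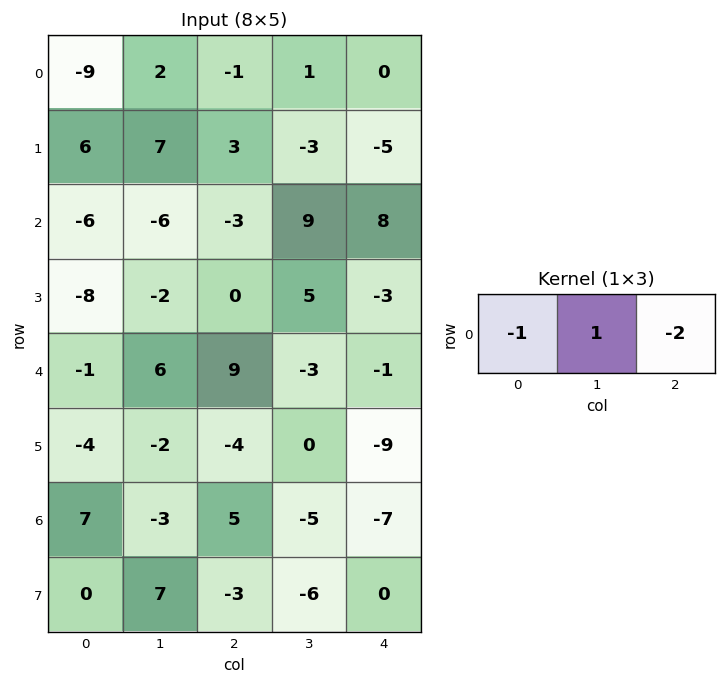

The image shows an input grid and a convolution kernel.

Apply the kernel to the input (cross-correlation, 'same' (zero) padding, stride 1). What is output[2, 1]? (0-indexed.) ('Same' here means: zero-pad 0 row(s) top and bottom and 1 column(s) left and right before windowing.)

The receptive field on the zero-padded input at this output position is [-6 -6 -3]. Elementwise product with the kernel and sum: -6·-1 + -6·1 + -3·-2.

6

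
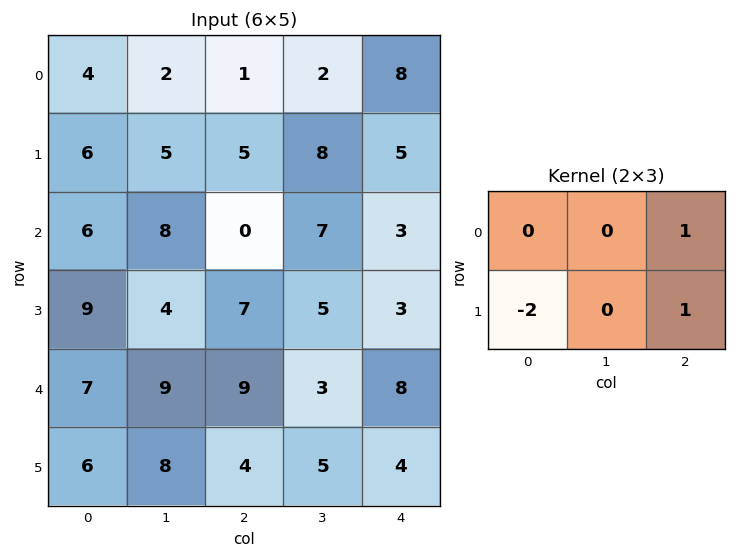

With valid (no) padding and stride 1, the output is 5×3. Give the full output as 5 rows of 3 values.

Output[0,0]: The receptive field on the input at this output position is [4 2 1 / 6 5 5]. Elementwise product with the kernel and sum: 1·1 + 6·-2 + 5·1.
Output[0,1]: The receptive field on the input at this output position is [2 1 2 / 5 5 8]. Elementwise product with the kernel and sum: 2·1 + 5·-2 + 8·1.

-6 0 3
-7 -1 8
-11 4 -8
2 -10 -7
1 -8 4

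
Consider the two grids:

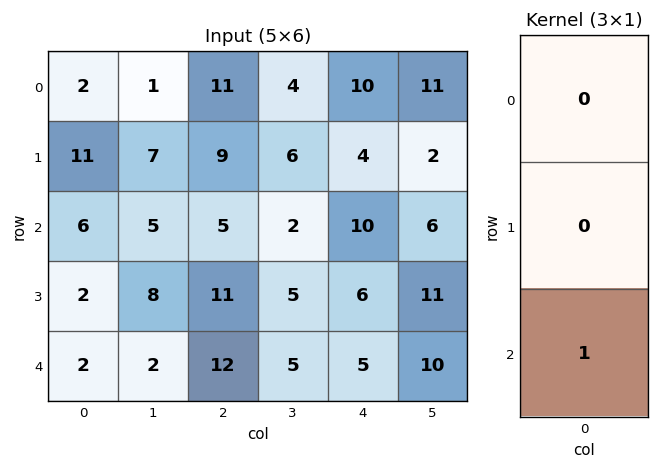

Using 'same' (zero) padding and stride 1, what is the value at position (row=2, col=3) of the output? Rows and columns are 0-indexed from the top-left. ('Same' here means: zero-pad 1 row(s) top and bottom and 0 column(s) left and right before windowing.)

The receptive field on the zero-padded input at this output position is [6 / 2 / 5]. Elementwise product with the kernel and sum: 5·1.

5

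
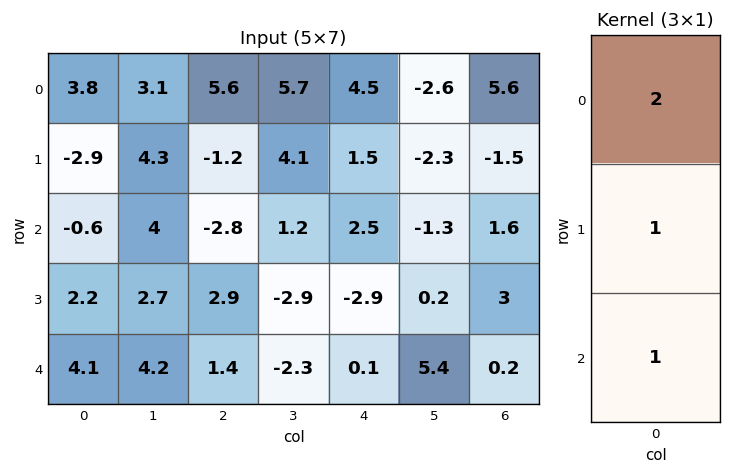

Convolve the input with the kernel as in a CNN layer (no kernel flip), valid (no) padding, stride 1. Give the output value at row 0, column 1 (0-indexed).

The receptive field on the input at this output position is [3.1 / 4.3 / 4]. Elementwise product with the kernel and sum: 3.1·2 + 4.3·1 + 4·1.

14.5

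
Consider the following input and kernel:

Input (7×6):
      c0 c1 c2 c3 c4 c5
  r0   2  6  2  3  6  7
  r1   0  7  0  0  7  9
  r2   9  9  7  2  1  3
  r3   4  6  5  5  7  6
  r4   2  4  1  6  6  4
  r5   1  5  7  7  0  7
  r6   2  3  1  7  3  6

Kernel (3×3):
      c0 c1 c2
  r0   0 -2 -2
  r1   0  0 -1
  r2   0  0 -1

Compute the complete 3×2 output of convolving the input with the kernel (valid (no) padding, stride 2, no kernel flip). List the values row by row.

Output[0,0]: The receptive field on the input at this output position is [2 6 2 / 0 7 0 / 9 9 7]. Elementwise product with the kernel and sum: 6·-2 + 2·-2 + 0·-1 + 7·-1.

-23 -26
-38 -19
-18 -27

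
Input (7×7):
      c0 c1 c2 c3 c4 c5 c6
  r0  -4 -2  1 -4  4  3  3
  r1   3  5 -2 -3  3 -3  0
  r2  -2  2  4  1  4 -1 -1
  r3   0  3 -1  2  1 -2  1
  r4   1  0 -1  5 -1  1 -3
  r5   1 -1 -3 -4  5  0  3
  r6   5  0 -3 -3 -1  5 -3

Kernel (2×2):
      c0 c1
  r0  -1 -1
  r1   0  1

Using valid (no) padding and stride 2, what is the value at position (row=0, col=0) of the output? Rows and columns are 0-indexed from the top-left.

The receptive field on the input at this output position is [-4 -2 / 3 5]. Elementwise product with the kernel and sum: -4·-1 + -2·-1 + 5·1.

11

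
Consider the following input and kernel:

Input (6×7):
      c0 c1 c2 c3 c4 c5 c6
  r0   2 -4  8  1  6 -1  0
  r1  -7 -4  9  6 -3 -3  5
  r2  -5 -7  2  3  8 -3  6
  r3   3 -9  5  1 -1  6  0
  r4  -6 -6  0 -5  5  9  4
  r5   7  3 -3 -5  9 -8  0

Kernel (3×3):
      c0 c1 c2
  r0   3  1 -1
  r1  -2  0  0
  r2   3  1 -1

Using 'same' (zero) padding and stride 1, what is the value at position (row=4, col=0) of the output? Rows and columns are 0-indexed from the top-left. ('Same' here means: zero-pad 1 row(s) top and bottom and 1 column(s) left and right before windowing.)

16

The receptive field on the zero-padded input at this output position is [0 3 -9 / 0 -6 -6 / 0 7 3]. Elementwise product with the kernel and sum: 0·3 + 3·1 + -9·-1 + 0·-2 + 0·3 + 7·1 + 3·-1.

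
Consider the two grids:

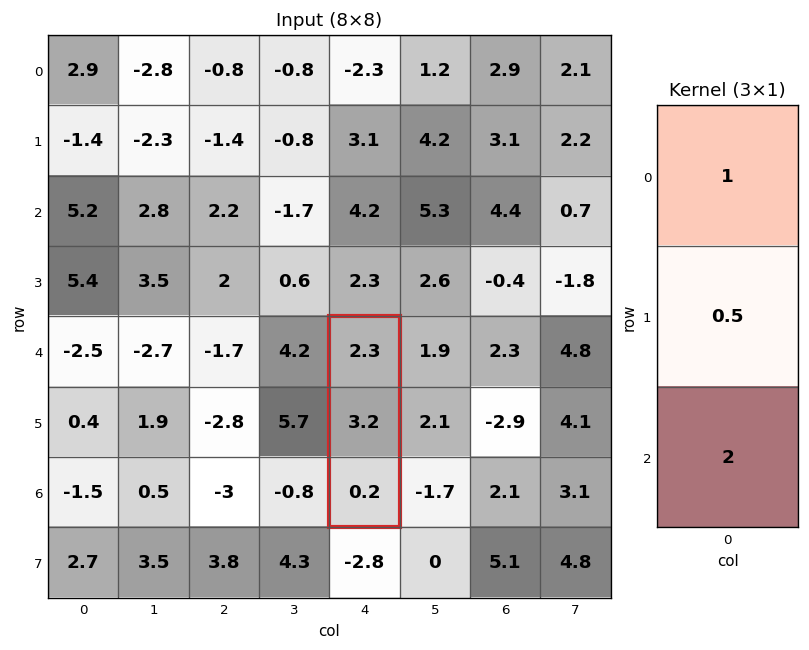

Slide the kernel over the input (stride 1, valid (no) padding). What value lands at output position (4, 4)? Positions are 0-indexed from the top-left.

4.3

The receptive field on the input at this output position is [2.3 / 3.2 / 0.2]. Elementwise product with the kernel and sum: 2.3·1 + 3.2·0.5 + 0.2·2.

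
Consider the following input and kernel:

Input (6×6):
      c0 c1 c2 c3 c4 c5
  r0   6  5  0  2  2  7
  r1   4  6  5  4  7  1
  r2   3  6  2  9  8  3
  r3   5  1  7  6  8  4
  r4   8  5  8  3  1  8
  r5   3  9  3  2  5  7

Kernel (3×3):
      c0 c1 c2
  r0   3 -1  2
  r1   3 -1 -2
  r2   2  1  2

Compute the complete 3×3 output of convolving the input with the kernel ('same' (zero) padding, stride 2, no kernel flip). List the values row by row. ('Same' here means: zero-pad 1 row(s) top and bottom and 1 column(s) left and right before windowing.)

0 36 7
0 40 48
0 34 33

Output[0,0]: The receptive field on the zero-padded input at this output position is [0 0 0 / 0 6 5 / 0 4 6]. Elementwise product with the kernel and sum: 0·3 + 0·-1 + 0·2 + 0·3 + 6·-1 + 5·-2 + 0·2 + 4·1 + 6·2.
Output[0,1]: The receptive field on the zero-padded input at this output position is [0 0 0 / 5 0 2 / 6 5 4]. Elementwise product with the kernel and sum: 0·3 + 0·-1 + 0·2 + 5·3 + 0·-1 + 2·-2 + 6·2 + 5·1 + 4·2.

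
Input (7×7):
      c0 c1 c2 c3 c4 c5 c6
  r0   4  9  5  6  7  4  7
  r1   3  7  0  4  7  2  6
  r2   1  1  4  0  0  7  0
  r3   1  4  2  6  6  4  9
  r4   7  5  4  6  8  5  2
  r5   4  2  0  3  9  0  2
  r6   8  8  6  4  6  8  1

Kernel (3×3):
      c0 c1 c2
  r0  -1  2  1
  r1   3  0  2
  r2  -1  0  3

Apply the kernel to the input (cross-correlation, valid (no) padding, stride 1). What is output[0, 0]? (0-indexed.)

39

The receptive field on the input at this output position is [4 9 5 / 3 7 0 / 1 1 4]. Elementwise product with the kernel and sum: 4·-1 + 9·2 + 5·1 + 3·3 + 0·2 + 1·-1 + 4·3.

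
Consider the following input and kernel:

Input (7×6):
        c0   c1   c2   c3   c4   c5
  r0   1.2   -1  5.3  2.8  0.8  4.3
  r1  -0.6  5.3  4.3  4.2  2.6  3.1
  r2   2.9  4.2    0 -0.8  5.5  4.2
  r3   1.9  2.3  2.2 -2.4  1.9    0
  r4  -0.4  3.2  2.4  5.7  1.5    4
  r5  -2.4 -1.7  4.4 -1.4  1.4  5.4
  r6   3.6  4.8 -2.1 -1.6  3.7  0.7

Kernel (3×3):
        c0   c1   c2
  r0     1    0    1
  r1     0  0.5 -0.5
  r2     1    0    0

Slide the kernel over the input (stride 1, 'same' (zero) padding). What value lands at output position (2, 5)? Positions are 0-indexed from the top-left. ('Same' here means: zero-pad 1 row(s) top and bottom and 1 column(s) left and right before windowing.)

6.6

The receptive field on the zero-padded input at this output position is [2.6 3.1 0 / 5.5 4.2 0 / 1.9 0 0]. Elementwise product with the kernel and sum: 2.6·1 + 0·1 + 4.2·0.5 + 0·-0.5 + 1.9·1.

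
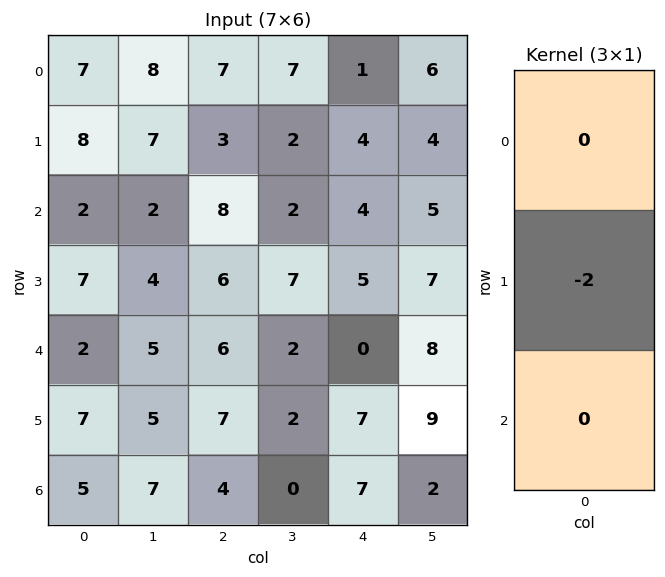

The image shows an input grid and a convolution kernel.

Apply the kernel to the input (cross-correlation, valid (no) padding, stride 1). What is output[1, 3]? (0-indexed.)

The receptive field on the input at this output position is [2 / 2 / 7]. Elementwise product with the kernel and sum: 2·-2.

-4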